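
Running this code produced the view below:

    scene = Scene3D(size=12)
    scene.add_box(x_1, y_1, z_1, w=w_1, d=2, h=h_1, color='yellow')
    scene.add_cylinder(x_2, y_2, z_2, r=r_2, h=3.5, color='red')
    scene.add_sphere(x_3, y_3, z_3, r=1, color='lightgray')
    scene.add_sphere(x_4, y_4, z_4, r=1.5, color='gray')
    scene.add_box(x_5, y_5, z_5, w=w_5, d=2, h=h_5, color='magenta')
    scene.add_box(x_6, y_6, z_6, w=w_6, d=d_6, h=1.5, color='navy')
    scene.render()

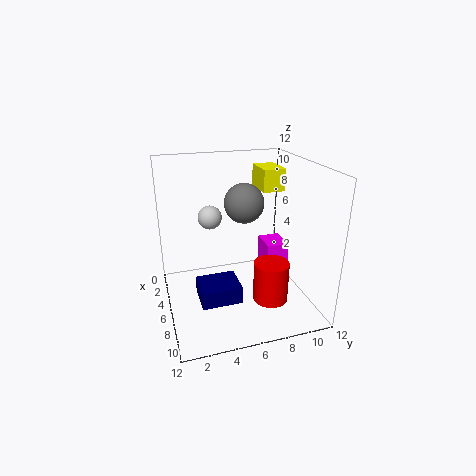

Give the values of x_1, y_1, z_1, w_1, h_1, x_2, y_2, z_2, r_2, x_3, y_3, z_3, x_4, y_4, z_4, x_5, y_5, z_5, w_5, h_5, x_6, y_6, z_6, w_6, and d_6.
x_1 = 1, y_1 = 9, z_1 = 9, w_1 = 3, h_1 = 2, x_2 = 7.5, y_2 = 8.5, z_2 = 0.5, r_2 = 1.5, x_3 = 4.5, y_3 = 4, z_3 = 7.5, x_4 = 7.5, y_4 = 6, z_4 = 9.5, x_5 = 3, y_5 = 9, z_5 = 2, w_5 = 2.5, h_5 = 2.5, x_6 = 4.5, y_6 = 2.5, z_6 = 0.5, w_6 = 3, d_6 = 3.5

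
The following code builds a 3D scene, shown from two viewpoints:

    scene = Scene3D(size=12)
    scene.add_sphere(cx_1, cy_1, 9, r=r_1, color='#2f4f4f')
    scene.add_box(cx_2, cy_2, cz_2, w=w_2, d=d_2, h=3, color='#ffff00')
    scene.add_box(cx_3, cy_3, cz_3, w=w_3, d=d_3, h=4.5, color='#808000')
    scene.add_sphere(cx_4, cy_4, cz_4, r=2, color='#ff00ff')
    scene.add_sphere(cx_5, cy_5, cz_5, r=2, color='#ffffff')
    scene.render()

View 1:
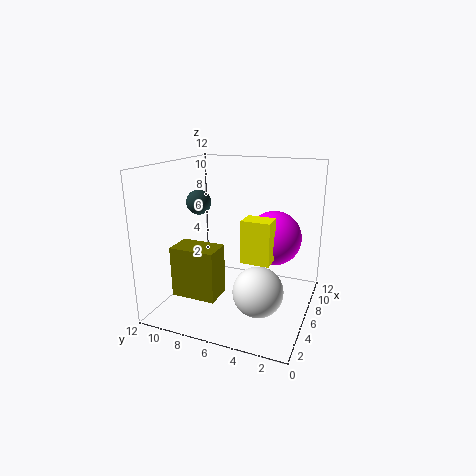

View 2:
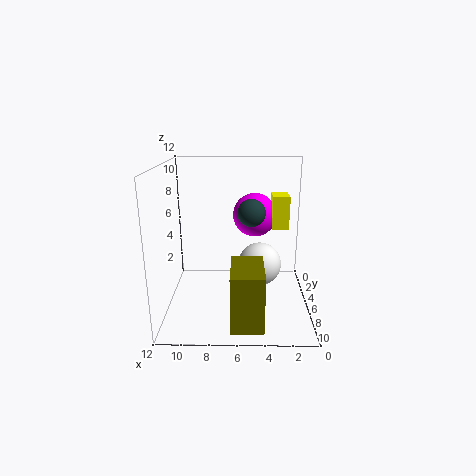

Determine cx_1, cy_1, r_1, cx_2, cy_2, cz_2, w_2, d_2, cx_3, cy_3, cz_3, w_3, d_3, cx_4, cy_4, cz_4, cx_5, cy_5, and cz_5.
cx_1 = 5; cy_1 = 9; r_1 = 1; cx_2 = 1.5; cy_2 = 2; cz_2 = 6; w_2 = 1.5; d_2 = 2; cx_3 = 4; cy_3 = 7.5; cz_3 = 0.5; w_3 = 2.5; d_3 = 4; cx_4 = 4.5; cy_4 = 2.5; cz_4 = 7; cx_5 = 4; cy_5 = 3.5; cz_5 = 2.5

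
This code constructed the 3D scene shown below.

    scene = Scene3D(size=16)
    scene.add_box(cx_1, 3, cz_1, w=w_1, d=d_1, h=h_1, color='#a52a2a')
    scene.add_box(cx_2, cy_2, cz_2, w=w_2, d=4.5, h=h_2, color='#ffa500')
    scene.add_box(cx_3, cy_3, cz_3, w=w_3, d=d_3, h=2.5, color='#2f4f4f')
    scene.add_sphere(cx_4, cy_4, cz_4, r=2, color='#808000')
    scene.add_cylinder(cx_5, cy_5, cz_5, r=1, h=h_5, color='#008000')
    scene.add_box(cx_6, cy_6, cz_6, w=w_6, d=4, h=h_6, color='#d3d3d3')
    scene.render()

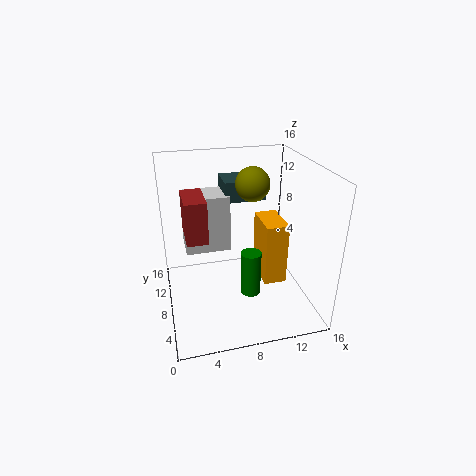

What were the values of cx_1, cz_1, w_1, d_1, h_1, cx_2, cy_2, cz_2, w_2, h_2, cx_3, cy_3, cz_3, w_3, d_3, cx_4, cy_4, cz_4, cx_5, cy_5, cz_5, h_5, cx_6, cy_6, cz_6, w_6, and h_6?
cx_1 = 2; cz_1 = 10.5; w_1 = 2; d_1 = 4; h_1 = 4; cx_2 = 10.5; cy_2 = 5.5; cz_2 = 3; w_2 = 2.5; h_2 = 7; cx_3 = 7.5; cy_3 = 12; cz_3 = 10.5; w_3 = 5; d_3 = 4; cx_4 = 10.5; cy_4 = 11; cz_4 = 13; cx_5 = 8; cy_5 = 3; cz_5 = 4.5; h_5 = 4.5; cx_6 = 2.5; cy_6 = 11.5; cz_6 = 4.5; w_6 = 5.5; h_6 = 7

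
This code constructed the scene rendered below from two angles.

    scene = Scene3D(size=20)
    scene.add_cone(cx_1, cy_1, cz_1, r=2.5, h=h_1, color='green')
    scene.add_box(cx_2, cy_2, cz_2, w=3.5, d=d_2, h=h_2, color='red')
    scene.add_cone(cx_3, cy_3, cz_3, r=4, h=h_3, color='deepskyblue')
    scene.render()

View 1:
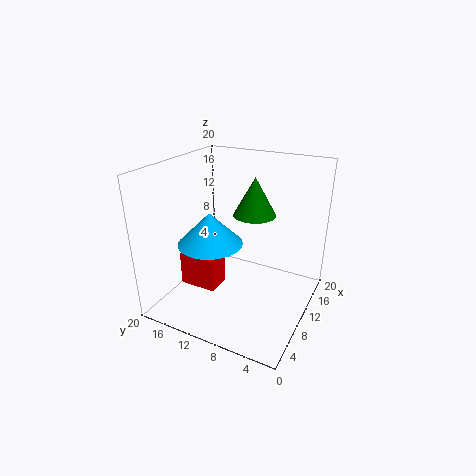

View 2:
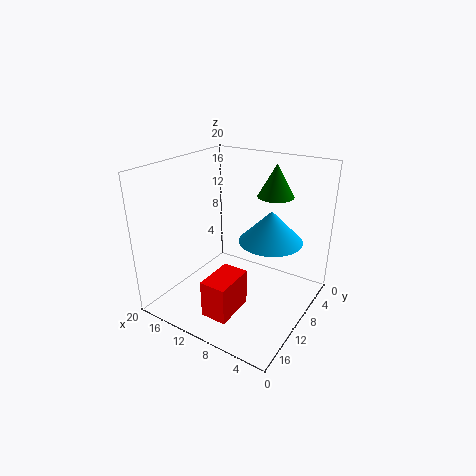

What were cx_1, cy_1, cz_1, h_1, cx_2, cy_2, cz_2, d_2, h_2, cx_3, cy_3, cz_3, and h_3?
cx_1 = 6.5
cy_1 = 6
cz_1 = 15.5
h_1 = 4.5
cx_2 = 7
cy_2 = 12.5
cz_2 = 2
d_2 = 5.5
h_2 = 5
cx_3 = 4.5
cy_3 = 11
cz_3 = 11.5
h_3 = 4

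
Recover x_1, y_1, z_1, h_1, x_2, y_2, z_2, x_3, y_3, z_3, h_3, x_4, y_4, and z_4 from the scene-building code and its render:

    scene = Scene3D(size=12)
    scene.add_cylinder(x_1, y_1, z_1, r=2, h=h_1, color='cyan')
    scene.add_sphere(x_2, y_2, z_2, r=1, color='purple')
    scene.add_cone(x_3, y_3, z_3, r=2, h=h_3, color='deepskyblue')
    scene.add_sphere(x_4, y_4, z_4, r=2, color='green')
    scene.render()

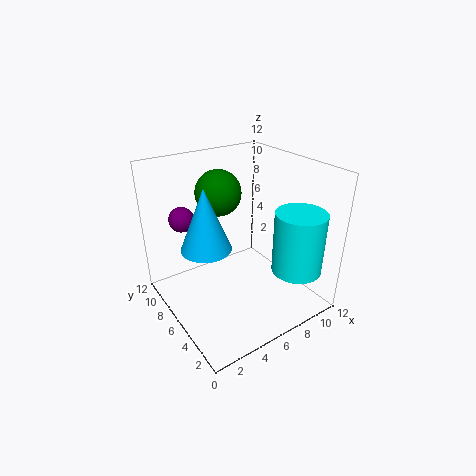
x_1 = 9
y_1 = 2
z_1 = 4
h_1 = 5
x_2 = 2
y_2 = 8
z_2 = 8
x_3 = 3
y_3 = 6
z_3 = 6
h_3 = 5
x_4 = 6
y_4 = 9
z_4 = 9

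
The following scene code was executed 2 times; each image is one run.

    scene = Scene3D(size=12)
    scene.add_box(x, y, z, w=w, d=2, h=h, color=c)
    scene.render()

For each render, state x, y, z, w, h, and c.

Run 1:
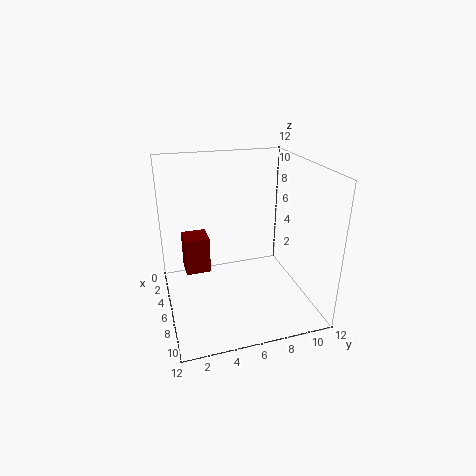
x = 4.5, y = 1.5, z = 3.5, w = 2, h = 3, c = 'maroon'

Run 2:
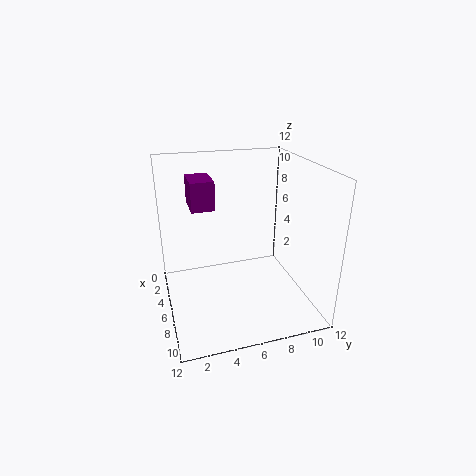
x = 1.5, y = 2.5, z = 8, w = 3, h = 2.5, c = 'purple'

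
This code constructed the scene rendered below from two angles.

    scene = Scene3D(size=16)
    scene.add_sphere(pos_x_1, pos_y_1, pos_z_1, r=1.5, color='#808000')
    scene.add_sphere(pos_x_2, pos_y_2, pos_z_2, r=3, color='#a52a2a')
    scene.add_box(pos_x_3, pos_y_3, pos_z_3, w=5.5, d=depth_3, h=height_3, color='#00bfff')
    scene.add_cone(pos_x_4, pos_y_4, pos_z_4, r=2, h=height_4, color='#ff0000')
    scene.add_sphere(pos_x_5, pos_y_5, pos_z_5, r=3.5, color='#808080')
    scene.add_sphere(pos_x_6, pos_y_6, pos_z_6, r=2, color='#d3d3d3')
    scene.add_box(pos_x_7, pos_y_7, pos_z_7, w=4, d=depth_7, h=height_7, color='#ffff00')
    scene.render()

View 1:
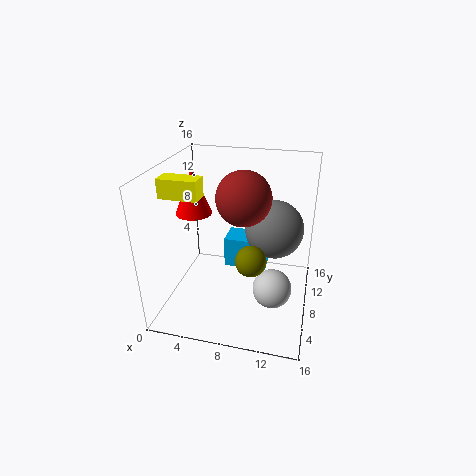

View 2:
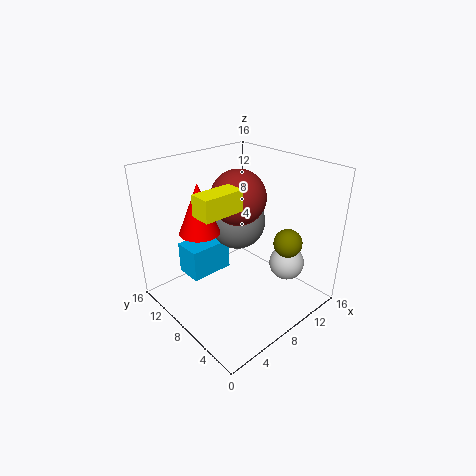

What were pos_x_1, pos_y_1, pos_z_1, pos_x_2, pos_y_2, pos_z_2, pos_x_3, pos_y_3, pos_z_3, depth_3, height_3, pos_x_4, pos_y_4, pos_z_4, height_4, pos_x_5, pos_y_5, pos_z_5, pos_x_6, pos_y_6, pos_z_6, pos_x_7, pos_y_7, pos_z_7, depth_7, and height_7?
pos_x_1 = 10.5
pos_y_1 = 3
pos_z_1 = 8.5
pos_x_2 = 8.5
pos_y_2 = 8.5
pos_z_2 = 12.5
pos_x_3 = 5
pos_y_3 = 12.5
pos_z_3 = 1
depth_3 = 3.5
height_3 = 4
pos_x_4 = 3
pos_y_4 = 8
pos_z_4 = 10.5
height_4 = 5
pos_x_5 = 11.5
pos_y_5 = 12
pos_z_5 = 7.5
pos_x_6 = 12.5
pos_y_6 = 4.5
pos_z_6 = 4.5
pos_x_7 = 1
pos_y_7 = 4
pos_z_7 = 13.5
depth_7 = 2
height_7 = 2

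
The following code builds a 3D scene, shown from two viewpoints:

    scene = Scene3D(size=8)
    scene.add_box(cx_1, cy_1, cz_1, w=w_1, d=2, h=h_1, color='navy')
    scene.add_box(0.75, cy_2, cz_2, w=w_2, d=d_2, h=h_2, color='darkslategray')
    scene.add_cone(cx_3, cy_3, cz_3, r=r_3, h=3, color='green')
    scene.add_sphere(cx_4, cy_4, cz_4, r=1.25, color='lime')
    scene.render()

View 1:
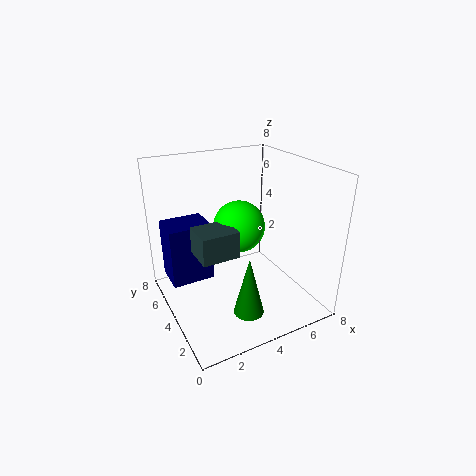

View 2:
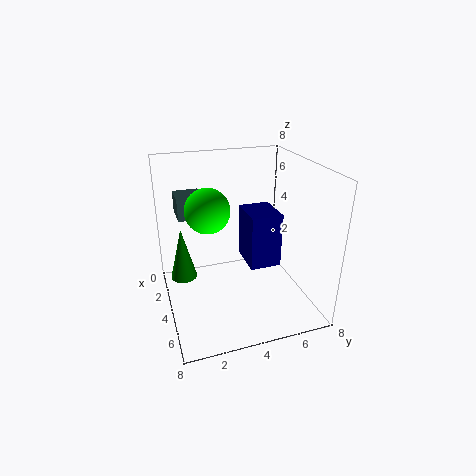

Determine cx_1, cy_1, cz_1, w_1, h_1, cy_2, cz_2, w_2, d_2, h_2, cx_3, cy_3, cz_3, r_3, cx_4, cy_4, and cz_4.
cx_1 = 0.5; cy_1 = 5.25; cz_1 = 1; w_1 = 2.5; h_1 = 3.5; cy_2 = 1; cz_2 = 4.75; w_2 = 1.75; d_2 = 1.5; h_2 = 1.25; cx_3 = 3; cy_3 = 1; cz_3 = 1.5; r_3 = 0.75; cx_4 = 3.25; cy_4 = 2.5; cz_4 = 5.5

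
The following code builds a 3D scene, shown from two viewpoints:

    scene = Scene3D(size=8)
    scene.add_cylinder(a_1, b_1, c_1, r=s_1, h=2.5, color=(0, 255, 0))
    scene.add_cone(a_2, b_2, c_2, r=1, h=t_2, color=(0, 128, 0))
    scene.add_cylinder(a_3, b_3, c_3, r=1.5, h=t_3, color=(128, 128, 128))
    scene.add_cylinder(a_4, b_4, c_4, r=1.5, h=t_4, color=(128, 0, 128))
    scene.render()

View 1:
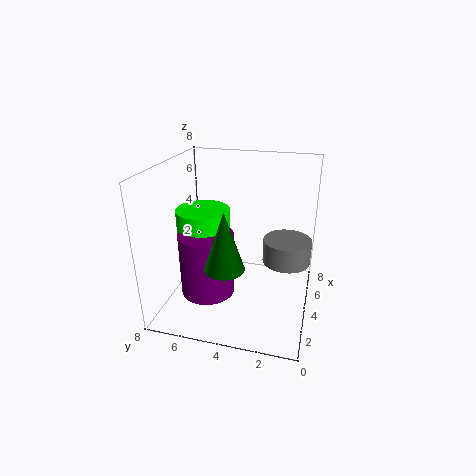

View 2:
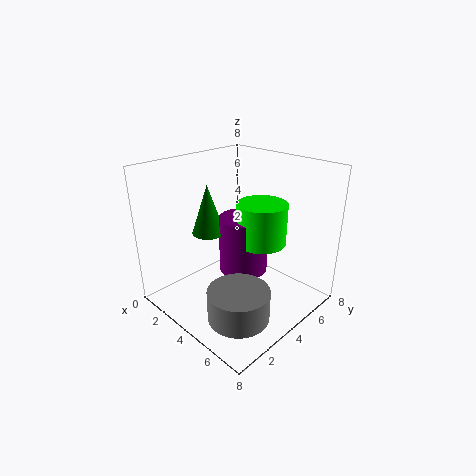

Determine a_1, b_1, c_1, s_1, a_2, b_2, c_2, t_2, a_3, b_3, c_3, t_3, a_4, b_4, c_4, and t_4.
a_1 = 4, b_1 = 6, c_1 = 3, s_1 = 1.5, a_2 = 1.5, b_2 = 4, c_2 = 3.5, t_2 = 3, a_3 = 6.5, b_3 = 1.5, c_3 = 1.5, t_3 = 1.5, a_4 = 3, b_4 = 5.5, c_4 = 1, t_4 = 3.5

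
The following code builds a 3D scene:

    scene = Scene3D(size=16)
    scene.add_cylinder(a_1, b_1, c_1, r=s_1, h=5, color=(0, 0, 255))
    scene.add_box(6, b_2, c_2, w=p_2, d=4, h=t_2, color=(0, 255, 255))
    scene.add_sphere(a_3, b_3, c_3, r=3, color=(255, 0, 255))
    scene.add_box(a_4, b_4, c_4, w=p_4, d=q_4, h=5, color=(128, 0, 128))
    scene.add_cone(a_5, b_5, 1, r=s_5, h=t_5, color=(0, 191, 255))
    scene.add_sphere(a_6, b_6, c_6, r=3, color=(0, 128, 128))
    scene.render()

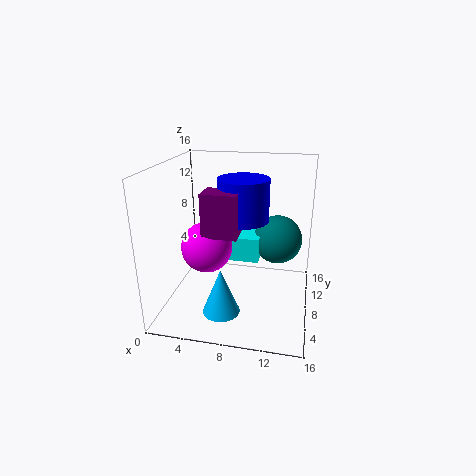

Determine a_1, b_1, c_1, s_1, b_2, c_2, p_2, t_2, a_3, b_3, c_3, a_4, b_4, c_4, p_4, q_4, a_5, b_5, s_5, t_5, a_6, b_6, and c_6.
a_1 = 8, b_1 = 11, c_1 = 9, s_1 = 3, b_2 = 10, c_2 = 4, p_2 = 4, t_2 = 3, a_3 = 4, b_3 = 9, c_3 = 6, a_4 = 4, b_4 = 7, c_4 = 8, p_4 = 4, q_4 = 3, a_5 = 7, b_5 = 4, s_5 = 2, t_5 = 5, a_6 = 12, b_6 = 13, c_6 = 6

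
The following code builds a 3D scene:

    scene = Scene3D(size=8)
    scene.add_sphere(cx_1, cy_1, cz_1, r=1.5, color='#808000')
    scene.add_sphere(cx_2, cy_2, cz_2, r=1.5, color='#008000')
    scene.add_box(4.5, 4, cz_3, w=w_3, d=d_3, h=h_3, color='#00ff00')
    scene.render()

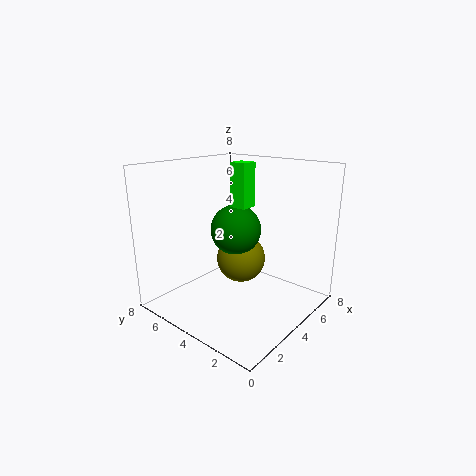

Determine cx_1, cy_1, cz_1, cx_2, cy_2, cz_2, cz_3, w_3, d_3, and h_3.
cx_1 = 5.5
cy_1 = 5
cz_1 = 2
cx_2 = 5
cy_2 = 5
cz_2 = 4
cz_3 = 5.5
w_3 = 1
d_3 = 1
h_3 = 2.5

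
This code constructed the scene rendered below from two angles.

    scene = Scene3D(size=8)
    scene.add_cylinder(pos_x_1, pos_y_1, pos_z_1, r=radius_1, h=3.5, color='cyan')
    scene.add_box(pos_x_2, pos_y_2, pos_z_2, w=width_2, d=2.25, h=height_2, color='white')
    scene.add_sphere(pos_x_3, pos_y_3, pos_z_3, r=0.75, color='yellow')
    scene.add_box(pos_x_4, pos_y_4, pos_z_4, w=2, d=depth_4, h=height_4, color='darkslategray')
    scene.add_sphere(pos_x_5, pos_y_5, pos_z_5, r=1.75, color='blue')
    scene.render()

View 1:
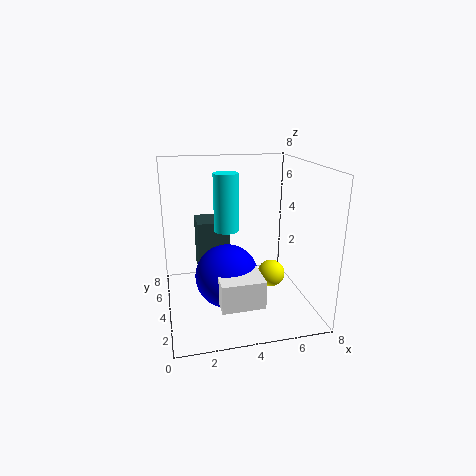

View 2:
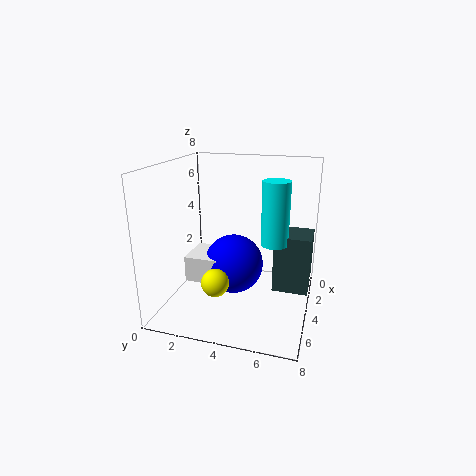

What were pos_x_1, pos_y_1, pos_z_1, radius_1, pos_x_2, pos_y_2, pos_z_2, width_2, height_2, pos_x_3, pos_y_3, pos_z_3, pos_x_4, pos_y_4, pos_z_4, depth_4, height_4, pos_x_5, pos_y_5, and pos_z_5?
pos_x_1 = 3.75, pos_y_1 = 6, pos_z_1 = 3.75, radius_1 = 0.75, pos_x_2 = 2.5, pos_y_2 = 1, pos_z_2 = 1.25, width_2 = 2.25, height_2 = 1.5, pos_x_3 = 5.75, pos_y_3 = 3.25, pos_z_3 = 2, pos_x_4 = 2, pos_y_4 = 6, pos_z_4 = 1, depth_4 = 2, height_4 = 3.25, pos_x_5 = 3.25, pos_y_5 = 3.5, pos_z_5 = 2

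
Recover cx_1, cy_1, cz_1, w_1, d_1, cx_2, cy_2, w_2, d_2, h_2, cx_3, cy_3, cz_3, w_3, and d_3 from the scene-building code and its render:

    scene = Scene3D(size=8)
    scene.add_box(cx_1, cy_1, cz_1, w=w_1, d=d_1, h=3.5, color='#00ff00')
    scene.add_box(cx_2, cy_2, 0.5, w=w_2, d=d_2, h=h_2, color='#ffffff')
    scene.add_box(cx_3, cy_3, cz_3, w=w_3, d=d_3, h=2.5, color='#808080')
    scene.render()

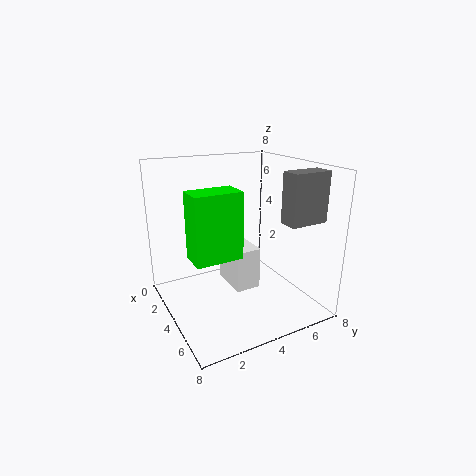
cx_1 = 4
cy_1 = 1
cz_1 = 3.5
w_1 = 1.5
d_1 = 2.5
cx_2 = 1.5
cy_2 = 4
w_2 = 2.5
d_2 = 1.5
h_2 = 2.5
cx_3 = 6.5
cy_3 = 5
cz_3 = 5.5
w_3 = 1
d_3 = 2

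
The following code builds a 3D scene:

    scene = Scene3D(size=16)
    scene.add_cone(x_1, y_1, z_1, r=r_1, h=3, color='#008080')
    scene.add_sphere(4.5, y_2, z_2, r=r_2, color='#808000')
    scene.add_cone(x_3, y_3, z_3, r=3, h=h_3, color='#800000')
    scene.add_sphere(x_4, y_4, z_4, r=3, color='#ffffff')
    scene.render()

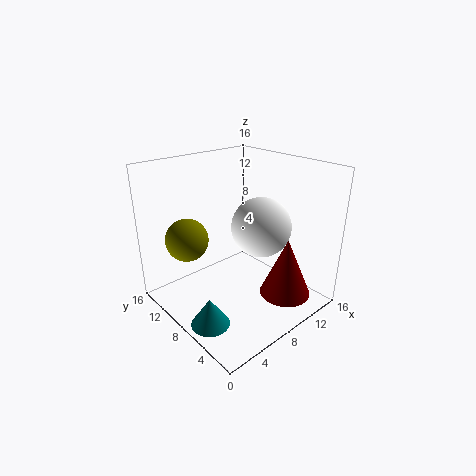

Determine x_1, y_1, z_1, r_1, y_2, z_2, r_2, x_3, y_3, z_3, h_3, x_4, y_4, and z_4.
x_1 = 2, y_1 = 5.5, z_1 = 1, r_1 = 2, y_2 = 13, z_2 = 7, r_2 = 2.5, x_3 = 12.5, y_3 = 4.5, z_3 = 0.5, h_3 = 7, x_4 = 8, y_4 = 4.5, z_4 = 10.5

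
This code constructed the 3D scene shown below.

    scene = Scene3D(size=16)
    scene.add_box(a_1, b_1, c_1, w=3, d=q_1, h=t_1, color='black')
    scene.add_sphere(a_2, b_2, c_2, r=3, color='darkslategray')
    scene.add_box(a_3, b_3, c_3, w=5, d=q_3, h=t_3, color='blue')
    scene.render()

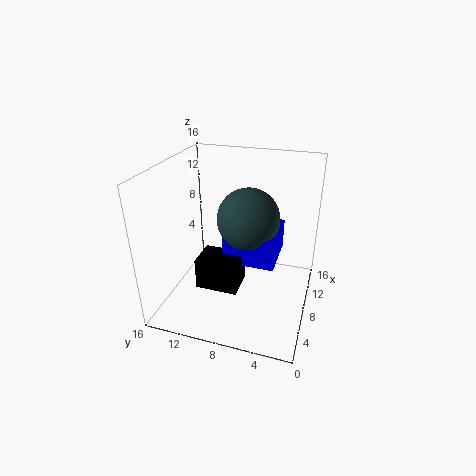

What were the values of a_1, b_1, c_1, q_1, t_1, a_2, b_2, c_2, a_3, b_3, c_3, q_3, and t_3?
a_1 = 1, b_1 = 6, c_1 = 6, q_1 = 4, t_1 = 3, a_2 = 5, b_2 = 6, c_2 = 12, a_3 = 3, b_3 = 3, c_3 = 8, q_3 = 5, t_3 = 3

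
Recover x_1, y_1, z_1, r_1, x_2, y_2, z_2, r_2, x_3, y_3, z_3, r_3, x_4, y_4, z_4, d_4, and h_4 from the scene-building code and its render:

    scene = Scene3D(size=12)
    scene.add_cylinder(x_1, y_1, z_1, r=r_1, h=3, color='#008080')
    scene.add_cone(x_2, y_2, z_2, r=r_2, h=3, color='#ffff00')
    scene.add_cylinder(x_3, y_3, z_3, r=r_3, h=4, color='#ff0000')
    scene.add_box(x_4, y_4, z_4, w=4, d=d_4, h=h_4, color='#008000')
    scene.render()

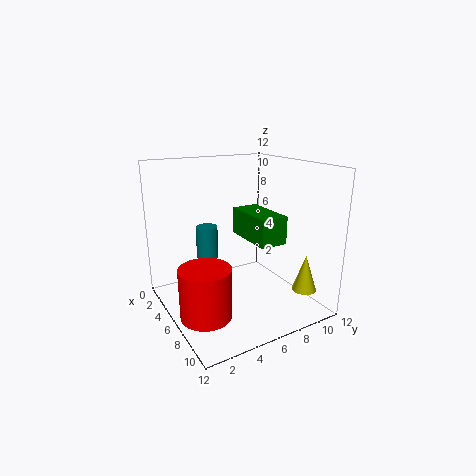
x_1 = 2, y_1 = 5, z_1 = 3, r_1 = 1, x_2 = 10, y_2 = 10, z_2 = 2, r_2 = 1, x_3 = 8, y_3 = 2, z_3 = 1, r_3 = 2, x_4 = 7, y_4 = 5, z_4 = 7, d_4 = 2, h_4 = 2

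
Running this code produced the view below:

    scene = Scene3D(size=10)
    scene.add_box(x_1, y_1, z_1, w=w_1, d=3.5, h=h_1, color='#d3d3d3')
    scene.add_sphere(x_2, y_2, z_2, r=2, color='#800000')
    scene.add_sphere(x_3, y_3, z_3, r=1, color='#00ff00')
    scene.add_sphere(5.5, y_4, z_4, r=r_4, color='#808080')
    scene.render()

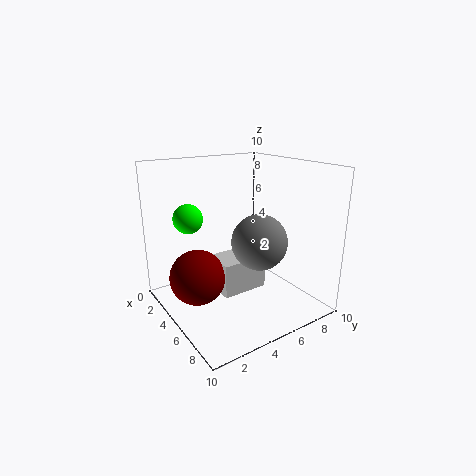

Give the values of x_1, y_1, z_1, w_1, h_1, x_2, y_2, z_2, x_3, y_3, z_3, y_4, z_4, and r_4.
x_1 = 2.5, y_1 = 4, z_1 = 0.5, w_1 = 2.5, h_1 = 2.5, x_2 = 3.5, y_2 = 2.5, z_2 = 2, x_3 = 3.5, y_3 = 2, z_3 = 6.5, y_4 = 6.5, z_4 = 4.5, r_4 = 2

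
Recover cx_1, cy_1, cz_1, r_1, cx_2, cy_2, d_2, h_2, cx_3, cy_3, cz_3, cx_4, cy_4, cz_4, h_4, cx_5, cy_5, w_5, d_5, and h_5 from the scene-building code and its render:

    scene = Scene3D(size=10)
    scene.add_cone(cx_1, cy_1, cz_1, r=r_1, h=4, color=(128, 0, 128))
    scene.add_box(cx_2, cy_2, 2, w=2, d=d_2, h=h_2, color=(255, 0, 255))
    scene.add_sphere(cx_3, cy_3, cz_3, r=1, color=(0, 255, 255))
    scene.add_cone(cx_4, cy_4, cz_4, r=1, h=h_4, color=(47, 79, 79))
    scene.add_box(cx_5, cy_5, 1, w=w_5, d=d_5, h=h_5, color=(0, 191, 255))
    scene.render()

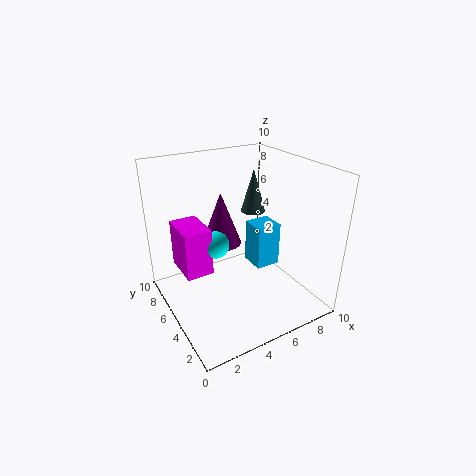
cx_1 = 5
cy_1 = 7.5
cz_1 = 3.5
r_1 = 1.5
cx_2 = 1.5
cy_2 = 6
d_2 = 3
h_2 = 3.5
cx_3 = 4
cy_3 = 6.5
cz_3 = 4
cx_4 = 8.5
cy_4 = 8.5
cz_4 = 5
h_4 = 3.5
cx_5 = 7.5
cy_5 = 6
w_5 = 2
d_5 = 2
h_5 = 3.5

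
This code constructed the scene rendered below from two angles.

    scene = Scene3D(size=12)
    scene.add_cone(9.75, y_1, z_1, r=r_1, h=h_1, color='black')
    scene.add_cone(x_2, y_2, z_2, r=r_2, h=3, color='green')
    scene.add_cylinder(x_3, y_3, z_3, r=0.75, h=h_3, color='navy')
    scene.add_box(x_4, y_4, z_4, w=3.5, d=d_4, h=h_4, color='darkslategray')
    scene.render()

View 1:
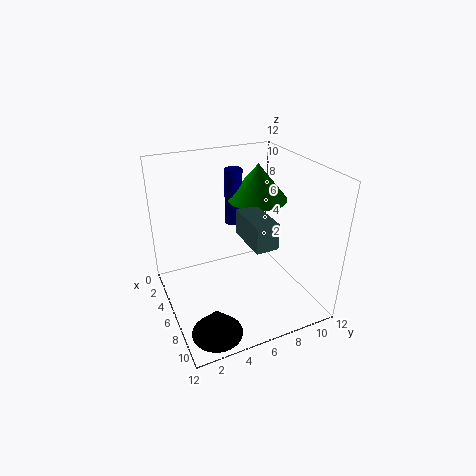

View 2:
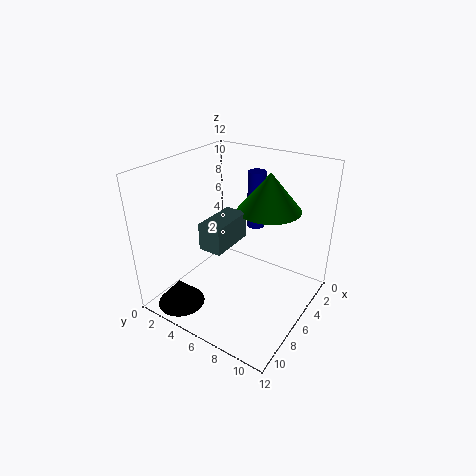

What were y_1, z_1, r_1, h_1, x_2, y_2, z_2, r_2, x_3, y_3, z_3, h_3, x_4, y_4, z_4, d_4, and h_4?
y_1 = 2.5; z_1 = 0.25; r_1 = 2; h_1 = 2.25; x_2 = 5; y_2 = 8.25; z_2 = 8.75; r_2 = 2.5; x_3 = 4; y_3 = 6.5; z_3 = 6.5; h_3 = 4.75; x_4 = 6.75; y_4 = 5.5; z_4 = 7; d_4 = 1.75; h_4 = 2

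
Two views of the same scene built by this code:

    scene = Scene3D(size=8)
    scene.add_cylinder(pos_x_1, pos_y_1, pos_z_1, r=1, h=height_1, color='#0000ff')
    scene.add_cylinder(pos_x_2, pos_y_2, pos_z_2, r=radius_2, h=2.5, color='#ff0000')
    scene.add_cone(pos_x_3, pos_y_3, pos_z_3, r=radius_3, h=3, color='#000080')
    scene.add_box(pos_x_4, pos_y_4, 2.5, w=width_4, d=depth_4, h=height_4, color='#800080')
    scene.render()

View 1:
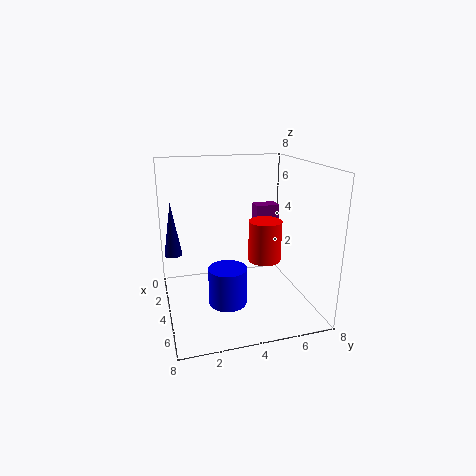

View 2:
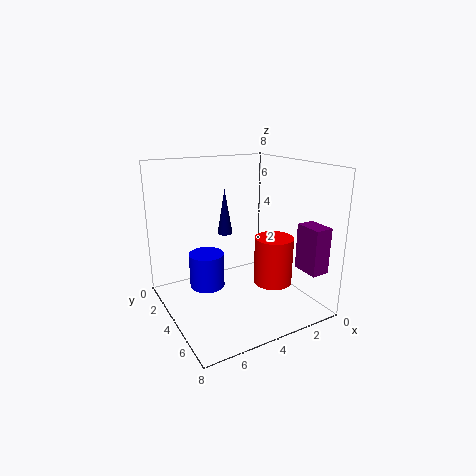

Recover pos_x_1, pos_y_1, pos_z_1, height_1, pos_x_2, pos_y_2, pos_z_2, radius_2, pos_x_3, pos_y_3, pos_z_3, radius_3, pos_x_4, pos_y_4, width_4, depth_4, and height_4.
pos_x_1 = 5.5; pos_y_1 = 3; pos_z_1 = 1; height_1 = 2; pos_x_2 = 3; pos_y_2 = 6; pos_z_2 = 2; radius_2 = 1; pos_x_3 = 3; pos_y_3 = 0.5; pos_z_3 = 3; radius_3 = 0.5; pos_x_4 = 0.5; pos_y_4 = 6; width_4 = 1; depth_4 = 1.5; height_4 = 2.5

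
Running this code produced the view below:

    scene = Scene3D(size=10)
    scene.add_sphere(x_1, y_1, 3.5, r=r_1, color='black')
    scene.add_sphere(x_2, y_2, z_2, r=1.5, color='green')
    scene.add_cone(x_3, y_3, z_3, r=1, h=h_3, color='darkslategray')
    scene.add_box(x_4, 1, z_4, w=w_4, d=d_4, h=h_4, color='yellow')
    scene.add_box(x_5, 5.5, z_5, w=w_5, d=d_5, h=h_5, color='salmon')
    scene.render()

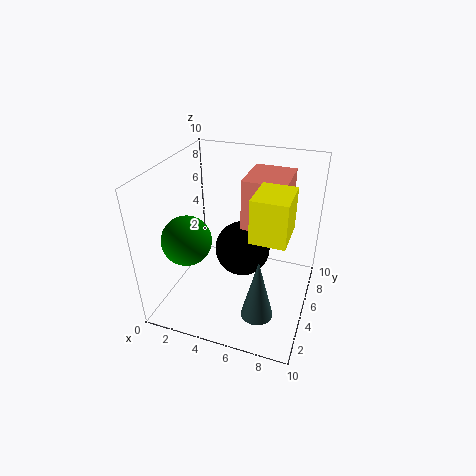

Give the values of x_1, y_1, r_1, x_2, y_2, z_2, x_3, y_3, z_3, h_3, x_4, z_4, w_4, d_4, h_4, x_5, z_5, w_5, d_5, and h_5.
x_1 = 5, y_1 = 6, r_1 = 2, x_2 = 3, y_2 = 1.5, z_2 = 6.5, x_3 = 7.5, y_3 = 1.5, z_3 = 2, h_3 = 4, x_4 = 7, z_4 = 7.5, w_4 = 2, d_4 = 2.5, h_4 = 2.5, x_5 = 5, z_5 = 4.5, w_5 = 3, d_5 = 3.5, h_5 = 4.5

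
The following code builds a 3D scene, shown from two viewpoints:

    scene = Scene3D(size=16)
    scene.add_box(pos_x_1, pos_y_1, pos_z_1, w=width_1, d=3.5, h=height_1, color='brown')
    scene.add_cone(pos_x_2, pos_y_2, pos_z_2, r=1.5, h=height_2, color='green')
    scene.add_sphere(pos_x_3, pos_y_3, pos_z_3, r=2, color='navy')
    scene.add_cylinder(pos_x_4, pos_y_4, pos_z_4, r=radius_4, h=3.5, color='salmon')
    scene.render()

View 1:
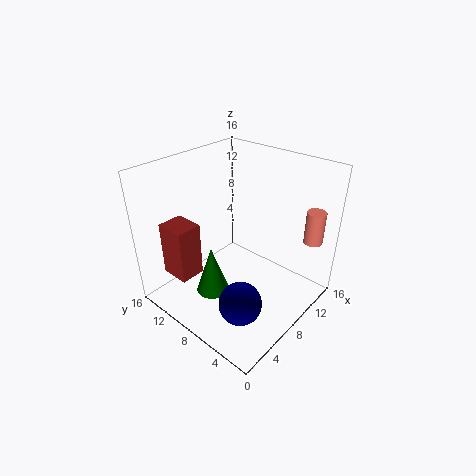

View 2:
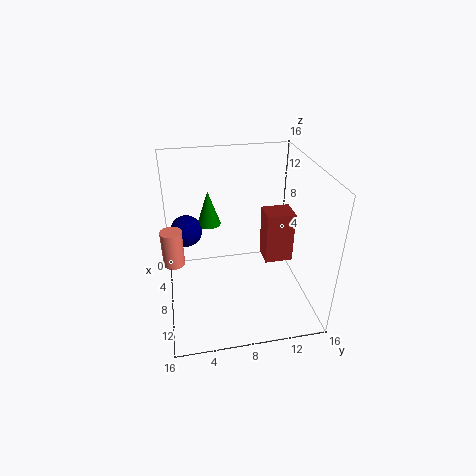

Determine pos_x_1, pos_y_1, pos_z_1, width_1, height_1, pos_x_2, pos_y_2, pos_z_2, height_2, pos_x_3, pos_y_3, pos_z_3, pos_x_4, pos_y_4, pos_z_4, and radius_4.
pos_x_1 = 3
pos_y_1 = 12
pos_z_1 = 2.5
width_1 = 3
height_1 = 6.5
pos_x_2 = 1.5
pos_y_2 = 5.5
pos_z_2 = 6.5
height_2 = 4.5
pos_x_3 = 2
pos_y_3 = 2.5
pos_z_3 = 6
pos_x_4 = 12
pos_y_4 = 1
pos_z_4 = 8.5
radius_4 = 1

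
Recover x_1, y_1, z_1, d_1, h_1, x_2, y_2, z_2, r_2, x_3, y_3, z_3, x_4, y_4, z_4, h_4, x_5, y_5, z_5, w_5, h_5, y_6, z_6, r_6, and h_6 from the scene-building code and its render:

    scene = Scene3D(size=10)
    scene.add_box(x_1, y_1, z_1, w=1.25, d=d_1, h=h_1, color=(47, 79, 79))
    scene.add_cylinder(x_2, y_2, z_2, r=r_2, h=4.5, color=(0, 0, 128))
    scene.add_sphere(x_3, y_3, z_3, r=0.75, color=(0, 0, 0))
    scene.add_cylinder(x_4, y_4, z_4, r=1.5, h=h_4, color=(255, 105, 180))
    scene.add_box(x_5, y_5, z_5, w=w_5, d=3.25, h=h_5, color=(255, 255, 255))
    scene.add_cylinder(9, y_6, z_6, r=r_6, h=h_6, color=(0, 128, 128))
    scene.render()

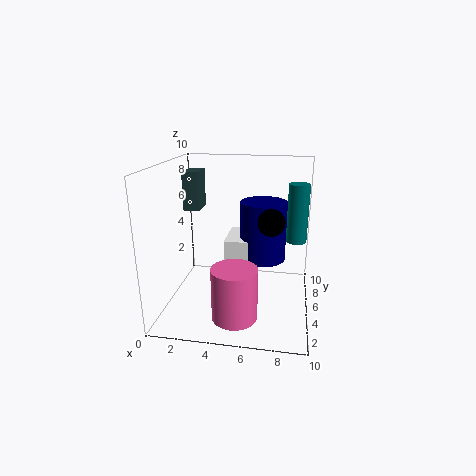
x_1 = 0.25; y_1 = 7.5; z_1 = 6; d_1 = 2; h_1 = 3; x_2 = 6.5; y_2 = 7.5; z_2 = 2.5; r_2 = 1.75; x_3 = 7.5; y_3 = 1.25; z_3 = 7.5; x_4 = 5.25; y_4 = 2.25; z_4 = 0.5; h_4 = 3.5; x_5 = 3.75; y_5 = 6; z_5 = 2.75; w_5 = 3.5; h_5 = 1.5; y_6 = 7; z_6 = 4.25; r_6 = 0.75; h_6 = 4.25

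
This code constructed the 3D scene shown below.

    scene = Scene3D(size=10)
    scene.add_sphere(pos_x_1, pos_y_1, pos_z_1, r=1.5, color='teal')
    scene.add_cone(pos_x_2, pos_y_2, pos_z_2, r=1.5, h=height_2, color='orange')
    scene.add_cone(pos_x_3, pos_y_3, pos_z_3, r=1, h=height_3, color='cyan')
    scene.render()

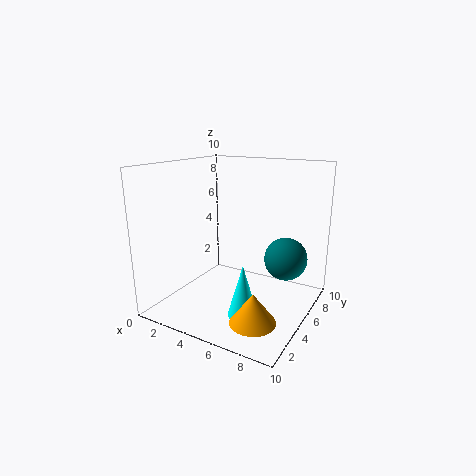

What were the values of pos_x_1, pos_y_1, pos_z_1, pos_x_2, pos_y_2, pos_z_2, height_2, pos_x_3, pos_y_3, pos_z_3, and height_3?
pos_x_1 = 8; pos_y_1 = 6.5; pos_z_1 = 3.5; pos_x_2 = 7.5; pos_y_2 = 2.5; pos_z_2 = 0.5; height_2 = 2; pos_x_3 = 6.5; pos_y_3 = 3; pos_z_3 = 0.5; height_3 = 3.5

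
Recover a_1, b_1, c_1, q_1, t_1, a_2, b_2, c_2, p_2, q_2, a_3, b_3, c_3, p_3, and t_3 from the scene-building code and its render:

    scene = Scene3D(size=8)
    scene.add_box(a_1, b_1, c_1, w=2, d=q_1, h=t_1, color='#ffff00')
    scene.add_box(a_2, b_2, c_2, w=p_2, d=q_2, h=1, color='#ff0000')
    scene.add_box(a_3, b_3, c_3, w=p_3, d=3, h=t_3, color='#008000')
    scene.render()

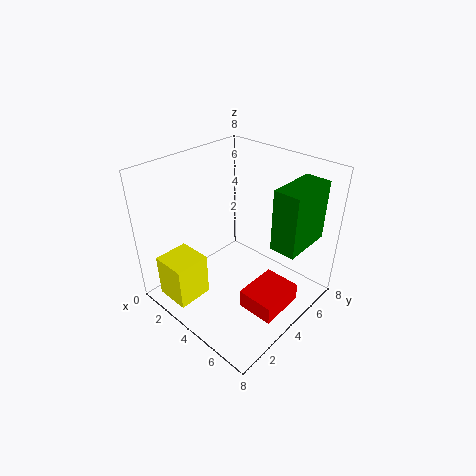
a_1 = 1, b_1 = 0.5, c_1 = 0.5, q_1 = 2, t_1 = 2.5, a_2 = 5.5, b_2 = 2.5, c_2 = 1, p_2 = 2, q_2 = 2.5, a_3 = 5.5, b_3 = 5, c_3 = 3.5, p_3 = 1.5, t_3 = 3.5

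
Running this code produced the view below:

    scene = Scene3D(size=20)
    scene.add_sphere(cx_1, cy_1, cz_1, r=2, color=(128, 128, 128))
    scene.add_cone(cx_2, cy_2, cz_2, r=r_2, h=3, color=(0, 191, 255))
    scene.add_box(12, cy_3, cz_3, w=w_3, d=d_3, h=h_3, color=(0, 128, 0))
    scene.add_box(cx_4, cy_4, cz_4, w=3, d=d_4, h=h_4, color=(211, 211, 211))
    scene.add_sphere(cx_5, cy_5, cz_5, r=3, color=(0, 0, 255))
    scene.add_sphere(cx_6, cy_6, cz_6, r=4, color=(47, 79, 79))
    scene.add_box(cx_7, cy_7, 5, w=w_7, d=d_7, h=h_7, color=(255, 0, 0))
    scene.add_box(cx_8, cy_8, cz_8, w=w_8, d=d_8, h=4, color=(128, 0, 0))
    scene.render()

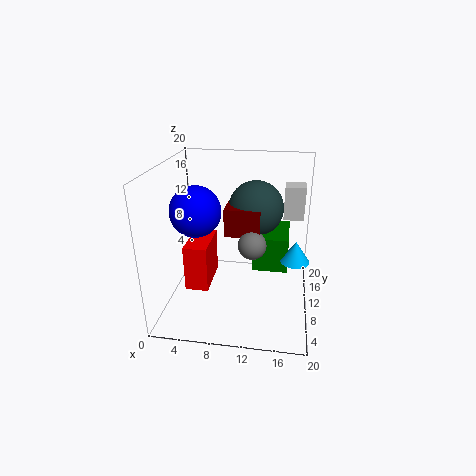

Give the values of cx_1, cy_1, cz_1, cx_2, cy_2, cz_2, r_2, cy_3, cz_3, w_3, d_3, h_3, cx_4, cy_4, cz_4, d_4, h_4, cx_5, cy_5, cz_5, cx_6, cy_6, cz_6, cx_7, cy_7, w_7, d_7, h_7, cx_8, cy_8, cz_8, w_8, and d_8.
cx_1 = 12, cy_1 = 10, cz_1 = 9, cx_2 = 18, cy_2 = 10, cz_2 = 7, r_2 = 2, cy_3 = 10, cz_3 = 5, w_3 = 5, d_3 = 7, h_3 = 5, cx_4 = 16, cy_4 = 15, cz_4 = 11, d_4 = 3, h_4 = 5, cx_5 = 6, cy_5 = 4, cz_5 = 16, cx_6 = 12, cy_6 = 14, cz_6 = 13, cx_7 = 4, cy_7 = 4, w_7 = 3, d_7 = 6, h_7 = 6, cx_8 = 8, cy_8 = 10, cz_8 = 10, w_8 = 5, d_8 = 4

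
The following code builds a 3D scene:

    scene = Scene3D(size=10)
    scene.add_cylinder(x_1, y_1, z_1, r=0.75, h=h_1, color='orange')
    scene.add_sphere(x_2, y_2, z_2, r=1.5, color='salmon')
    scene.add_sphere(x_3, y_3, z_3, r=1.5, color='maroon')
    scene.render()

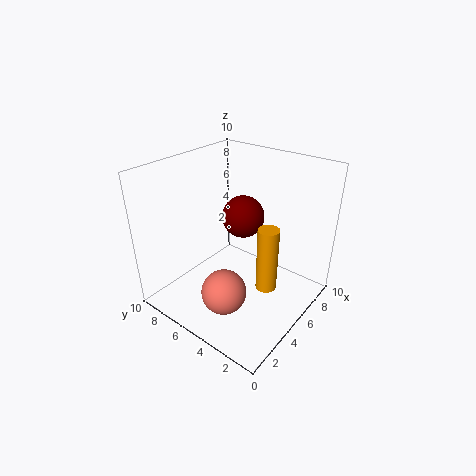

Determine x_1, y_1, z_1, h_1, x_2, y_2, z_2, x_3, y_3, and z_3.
x_1 = 5.75; y_1 = 3; z_1 = 1.25; h_1 = 4.75; x_2 = 2.5; y_2 = 4.25; z_2 = 2.25; x_3 = 6.25; y_3 = 5.5; z_3 = 6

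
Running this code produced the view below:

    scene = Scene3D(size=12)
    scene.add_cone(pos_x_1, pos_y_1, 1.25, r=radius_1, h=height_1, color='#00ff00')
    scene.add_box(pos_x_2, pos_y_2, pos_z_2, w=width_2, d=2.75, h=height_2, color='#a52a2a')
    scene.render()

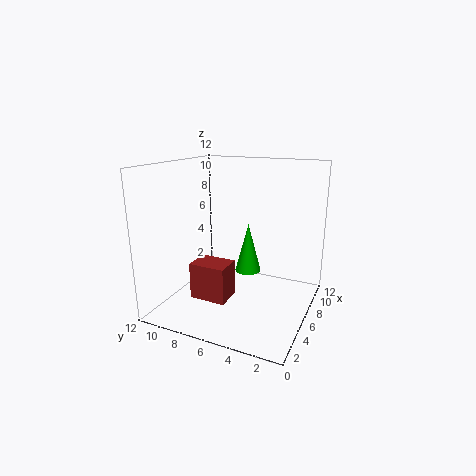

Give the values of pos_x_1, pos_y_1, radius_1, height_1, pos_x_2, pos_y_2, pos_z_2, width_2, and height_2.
pos_x_1 = 10, pos_y_1 = 6.75, radius_1 = 1.25, height_1 = 4.75, pos_x_2 = 1.25, pos_y_2 = 5, pos_z_2 = 2.5, width_2 = 2, height_2 = 2.75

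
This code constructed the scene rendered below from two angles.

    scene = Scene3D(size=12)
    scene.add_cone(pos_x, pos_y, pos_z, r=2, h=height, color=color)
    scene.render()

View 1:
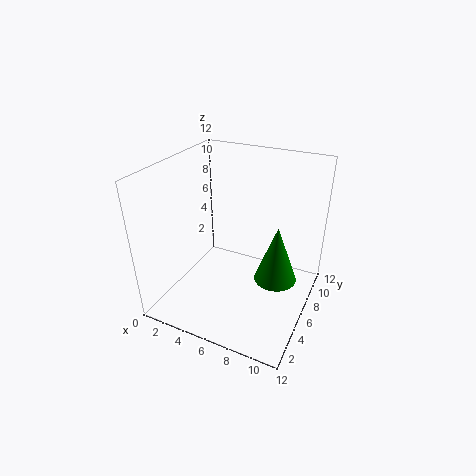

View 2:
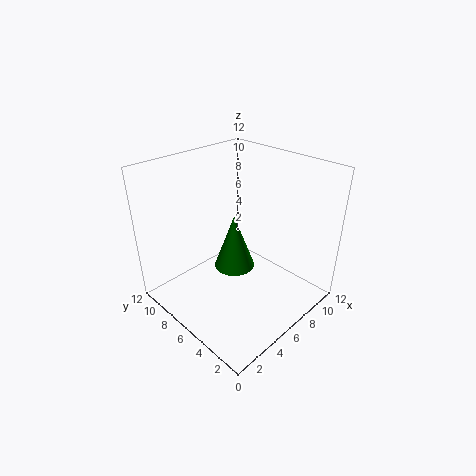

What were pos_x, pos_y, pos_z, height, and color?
pos_x = 8.5
pos_y = 9
pos_z = 0.5
height = 5.5
color = 'green'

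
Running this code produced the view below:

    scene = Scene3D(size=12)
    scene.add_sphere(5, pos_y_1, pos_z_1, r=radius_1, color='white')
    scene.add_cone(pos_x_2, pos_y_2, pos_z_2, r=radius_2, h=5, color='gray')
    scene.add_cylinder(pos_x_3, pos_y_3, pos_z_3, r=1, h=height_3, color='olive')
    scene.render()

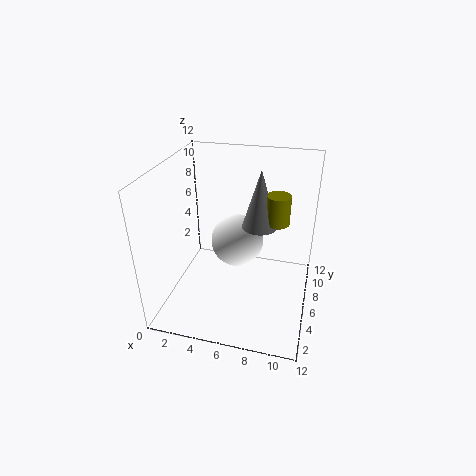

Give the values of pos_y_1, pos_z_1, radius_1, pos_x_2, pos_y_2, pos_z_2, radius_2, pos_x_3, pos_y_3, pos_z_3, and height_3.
pos_y_1 = 9.5, pos_z_1 = 3.5, radius_1 = 2.5, pos_x_2 = 7.5, pos_y_2 = 7.5, pos_z_2 = 6.5, radius_2 = 1.5, pos_x_3 = 9, pos_y_3 = 7.5, pos_z_3 = 7, height_3 = 2.5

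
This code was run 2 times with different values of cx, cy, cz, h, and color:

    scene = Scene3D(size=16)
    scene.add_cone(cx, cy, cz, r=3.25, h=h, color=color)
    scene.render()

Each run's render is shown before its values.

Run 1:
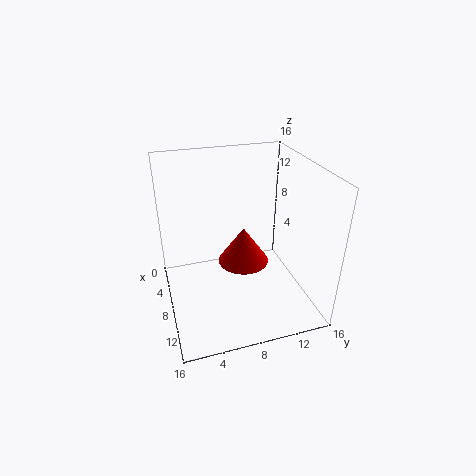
cx = 4, cy = 10, cz = 2, h = 4.75, color = 'red'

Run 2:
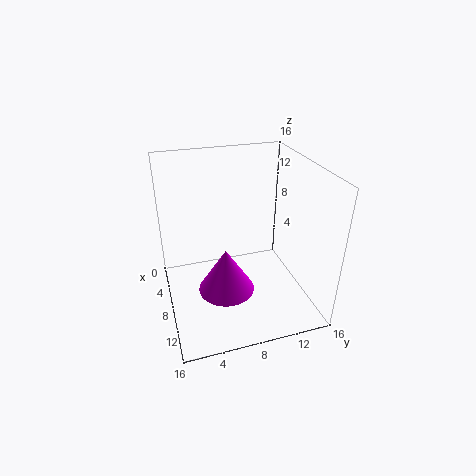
cx = 8.25, cy = 6.5, cz = 1.5, h = 5.25, color = 'magenta'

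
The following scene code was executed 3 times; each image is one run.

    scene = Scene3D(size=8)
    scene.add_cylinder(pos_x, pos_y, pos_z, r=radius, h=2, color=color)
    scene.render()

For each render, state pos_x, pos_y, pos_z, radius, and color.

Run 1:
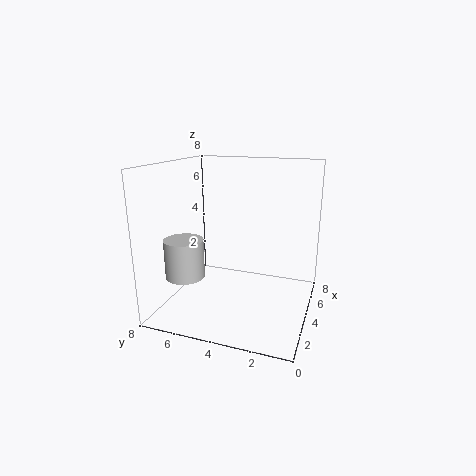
pos_x = 1.5; pos_y = 6; pos_z = 2.5; radius = 1; color = 'lightgray'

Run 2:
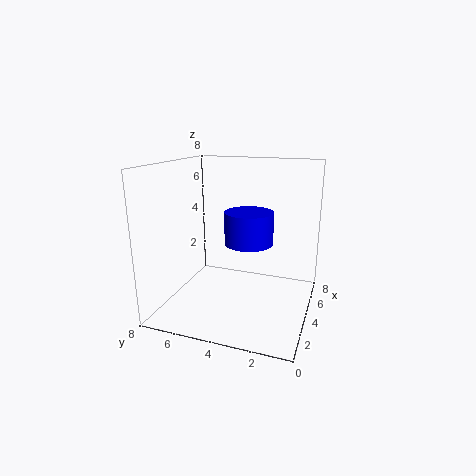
pos_x = 6; pos_y = 4; pos_z = 3; radius = 1.5; color = 'blue'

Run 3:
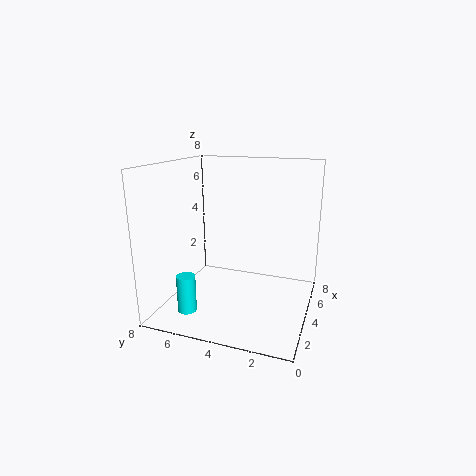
pos_x = 1.5; pos_y = 6; pos_z = 0.5; radius = 0.5; color = 'cyan'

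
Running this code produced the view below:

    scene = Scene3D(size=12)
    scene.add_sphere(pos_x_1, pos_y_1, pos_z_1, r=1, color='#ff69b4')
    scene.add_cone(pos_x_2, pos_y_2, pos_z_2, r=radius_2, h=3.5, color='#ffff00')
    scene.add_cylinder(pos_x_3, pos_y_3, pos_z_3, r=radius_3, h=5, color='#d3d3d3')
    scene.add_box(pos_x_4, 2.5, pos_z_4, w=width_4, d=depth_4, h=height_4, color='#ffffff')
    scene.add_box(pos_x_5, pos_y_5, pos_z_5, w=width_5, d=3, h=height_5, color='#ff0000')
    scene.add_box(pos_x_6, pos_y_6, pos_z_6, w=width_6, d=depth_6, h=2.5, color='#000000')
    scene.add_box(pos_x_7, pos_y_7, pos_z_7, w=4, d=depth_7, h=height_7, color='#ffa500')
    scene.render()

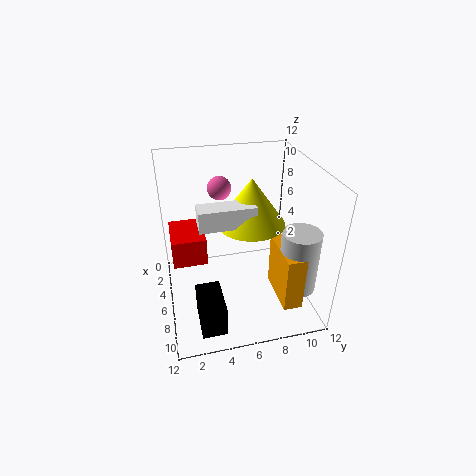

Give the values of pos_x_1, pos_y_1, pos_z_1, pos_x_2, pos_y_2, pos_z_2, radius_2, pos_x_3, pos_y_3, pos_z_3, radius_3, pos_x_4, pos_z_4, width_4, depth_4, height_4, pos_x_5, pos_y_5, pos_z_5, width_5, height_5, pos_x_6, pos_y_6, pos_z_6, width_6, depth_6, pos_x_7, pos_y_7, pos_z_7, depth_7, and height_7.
pos_x_1 = 3.5, pos_y_1 = 5, pos_z_1 = 9.5, pos_x_2 = 8, pos_y_2 = 6.5, pos_z_2 = 8.5, radius_2 = 2.5, pos_x_3 = 9.5, pos_y_3 = 10, pos_z_3 = 3, radius_3 = 1.5, pos_x_4 = 8, pos_z_4 = 9, width_4 = 1.5, depth_4 = 4, height_4 = 1.5, pos_x_5 = 1, pos_y_5 = 0.5, pos_z_5 = 3, width_5 = 4, height_5 = 2.5, pos_x_6 = 7.5, pos_y_6 = 2, pos_z_6 = 0.5, width_6 = 3.5, depth_6 = 2, pos_x_7 = 7, pos_y_7 = 8.5, pos_z_7 = 2, depth_7 = 1.5, height_7 = 4.5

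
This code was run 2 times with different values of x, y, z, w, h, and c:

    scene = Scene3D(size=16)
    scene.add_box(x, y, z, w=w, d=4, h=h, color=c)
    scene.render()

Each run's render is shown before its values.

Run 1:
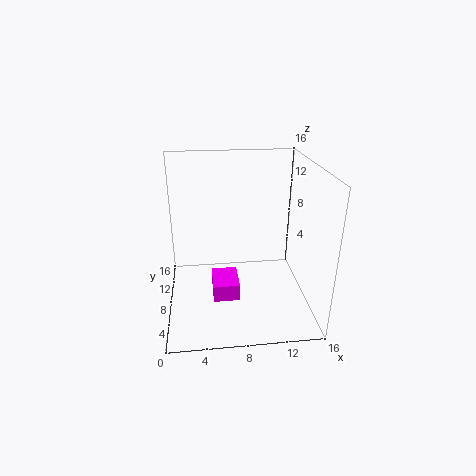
x = 5; y = 6; z = 1; w = 3; h = 2; c = 'magenta'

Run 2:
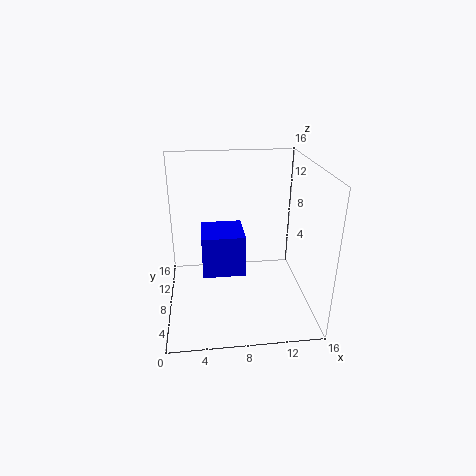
x = 4; y = 2; z = 7; w = 4; h = 4; c = 'blue'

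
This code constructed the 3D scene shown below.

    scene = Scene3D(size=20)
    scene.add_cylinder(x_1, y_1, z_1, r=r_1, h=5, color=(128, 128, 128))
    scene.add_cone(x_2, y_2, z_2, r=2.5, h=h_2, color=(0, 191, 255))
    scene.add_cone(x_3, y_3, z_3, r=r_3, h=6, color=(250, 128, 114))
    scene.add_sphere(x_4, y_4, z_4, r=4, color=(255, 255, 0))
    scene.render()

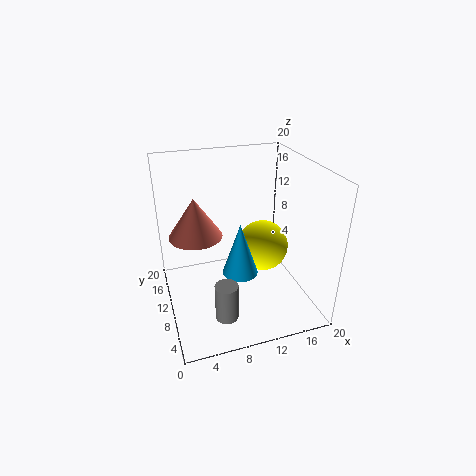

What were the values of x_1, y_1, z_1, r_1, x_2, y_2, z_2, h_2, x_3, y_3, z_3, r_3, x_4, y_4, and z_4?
x_1 = 6.5, y_1 = 4, z_1 = 2, r_1 = 1.5, x_2 = 10, y_2 = 9, z_2 = 5, h_2 = 7.5, x_3 = 5, y_3 = 15, z_3 = 8.5, r_3 = 4, x_4 = 15.5, y_4 = 14, z_4 = 5.5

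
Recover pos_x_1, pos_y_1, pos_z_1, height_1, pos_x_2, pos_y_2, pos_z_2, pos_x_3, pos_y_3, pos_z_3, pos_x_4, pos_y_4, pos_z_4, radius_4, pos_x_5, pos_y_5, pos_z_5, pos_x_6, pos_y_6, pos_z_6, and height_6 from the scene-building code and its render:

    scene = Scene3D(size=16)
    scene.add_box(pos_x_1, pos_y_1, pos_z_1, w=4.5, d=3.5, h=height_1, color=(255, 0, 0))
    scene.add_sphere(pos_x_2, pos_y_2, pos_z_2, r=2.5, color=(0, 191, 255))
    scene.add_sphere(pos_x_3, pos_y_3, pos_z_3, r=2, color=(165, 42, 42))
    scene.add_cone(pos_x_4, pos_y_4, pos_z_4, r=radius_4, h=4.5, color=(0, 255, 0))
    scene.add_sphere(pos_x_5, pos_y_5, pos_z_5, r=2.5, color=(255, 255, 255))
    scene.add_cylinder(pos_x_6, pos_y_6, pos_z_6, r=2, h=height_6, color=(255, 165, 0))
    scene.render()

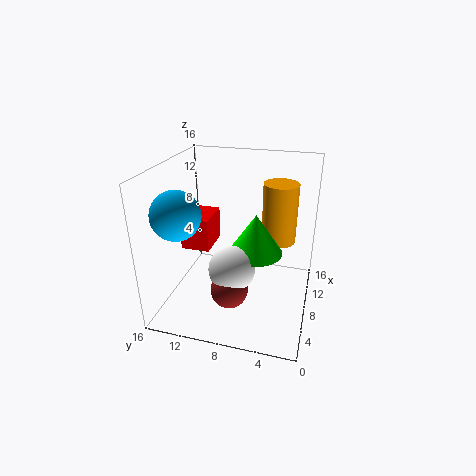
pos_x_1 = 9
pos_y_1 = 12
pos_z_1 = 5
height_1 = 4
pos_x_2 = 3.5
pos_y_2 = 13
pos_z_2 = 12
pos_x_3 = 4.5
pos_y_3 = 8
pos_z_3 = 3.5
pos_x_4 = 8
pos_y_4 = 6
pos_z_4 = 6.5
radius_4 = 3
pos_x_5 = 5.5
pos_y_5 = 8
pos_z_5 = 5.5
pos_x_6 = 11.5
pos_y_6 = 4
pos_z_6 = 6.5
height_6 = 7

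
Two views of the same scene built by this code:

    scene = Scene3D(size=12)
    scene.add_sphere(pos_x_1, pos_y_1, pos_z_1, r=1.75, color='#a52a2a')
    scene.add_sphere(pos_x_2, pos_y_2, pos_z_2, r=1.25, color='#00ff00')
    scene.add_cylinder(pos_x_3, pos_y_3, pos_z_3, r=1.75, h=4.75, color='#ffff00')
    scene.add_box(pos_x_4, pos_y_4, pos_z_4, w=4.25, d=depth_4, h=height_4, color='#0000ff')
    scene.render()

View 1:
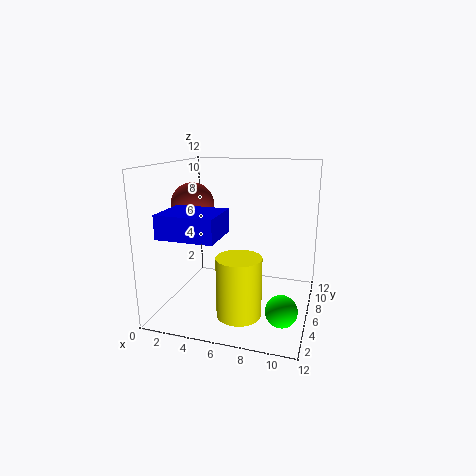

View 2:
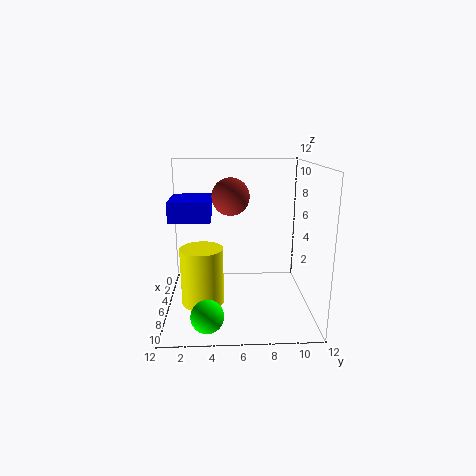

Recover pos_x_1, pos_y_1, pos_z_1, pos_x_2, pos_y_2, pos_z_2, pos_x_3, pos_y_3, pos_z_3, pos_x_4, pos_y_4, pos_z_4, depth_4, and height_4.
pos_x_1 = 2.25
pos_y_1 = 5.5
pos_z_1 = 8.75
pos_x_2 = 10.25
pos_y_2 = 3.5
pos_z_2 = 1.25
pos_x_3 = 7
pos_y_3 = 3
pos_z_3 = 0.75
pos_x_4 = 1.75
pos_y_4 = 0.25
pos_z_4 = 7.25
depth_4 = 3.5
height_4 = 1.75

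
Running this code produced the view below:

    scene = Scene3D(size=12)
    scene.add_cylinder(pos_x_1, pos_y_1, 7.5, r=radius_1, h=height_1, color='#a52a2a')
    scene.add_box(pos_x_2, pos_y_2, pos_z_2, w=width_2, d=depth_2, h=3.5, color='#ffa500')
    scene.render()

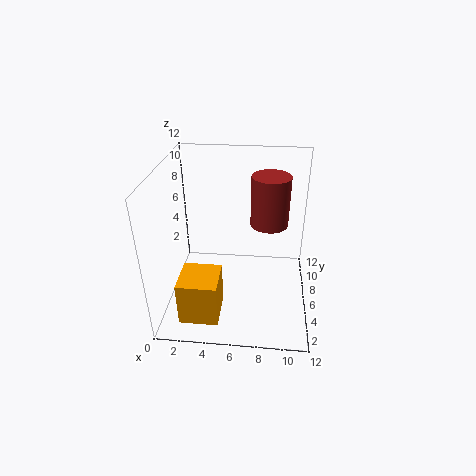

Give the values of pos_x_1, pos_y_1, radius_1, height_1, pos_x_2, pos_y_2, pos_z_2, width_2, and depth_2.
pos_x_1 = 8.5; pos_y_1 = 6; radius_1 = 1.5; height_1 = 4; pos_x_2 = 2; pos_y_2 = 0.5; pos_z_2 = 1.5; width_2 = 3; depth_2 = 3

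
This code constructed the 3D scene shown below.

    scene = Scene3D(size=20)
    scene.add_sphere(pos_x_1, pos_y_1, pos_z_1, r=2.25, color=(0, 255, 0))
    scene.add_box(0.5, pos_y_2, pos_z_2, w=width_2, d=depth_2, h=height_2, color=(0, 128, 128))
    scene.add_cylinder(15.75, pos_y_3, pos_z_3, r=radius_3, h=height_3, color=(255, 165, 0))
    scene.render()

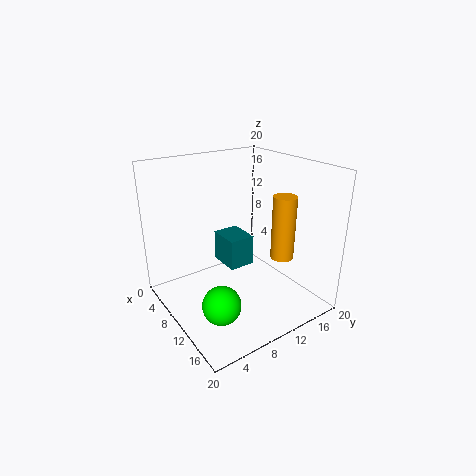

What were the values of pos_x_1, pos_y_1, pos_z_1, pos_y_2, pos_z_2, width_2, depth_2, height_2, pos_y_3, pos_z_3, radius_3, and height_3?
pos_x_1 = 17.25
pos_y_1 = 2.75
pos_z_1 = 6.25
pos_y_2 = 11.75
pos_z_2 = 2
width_2 = 5.25
depth_2 = 4.25
height_2 = 5
pos_y_3 = 13
pos_z_3 = 8.75
radius_3 = 1.5
height_3 = 8.25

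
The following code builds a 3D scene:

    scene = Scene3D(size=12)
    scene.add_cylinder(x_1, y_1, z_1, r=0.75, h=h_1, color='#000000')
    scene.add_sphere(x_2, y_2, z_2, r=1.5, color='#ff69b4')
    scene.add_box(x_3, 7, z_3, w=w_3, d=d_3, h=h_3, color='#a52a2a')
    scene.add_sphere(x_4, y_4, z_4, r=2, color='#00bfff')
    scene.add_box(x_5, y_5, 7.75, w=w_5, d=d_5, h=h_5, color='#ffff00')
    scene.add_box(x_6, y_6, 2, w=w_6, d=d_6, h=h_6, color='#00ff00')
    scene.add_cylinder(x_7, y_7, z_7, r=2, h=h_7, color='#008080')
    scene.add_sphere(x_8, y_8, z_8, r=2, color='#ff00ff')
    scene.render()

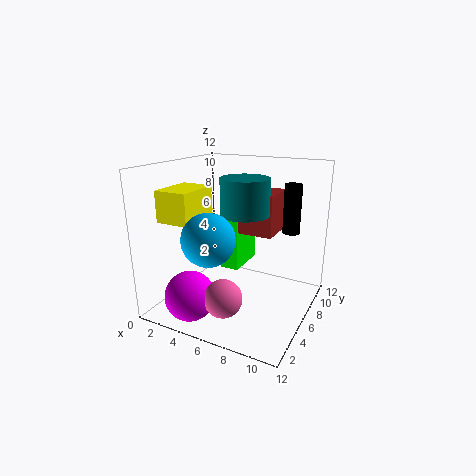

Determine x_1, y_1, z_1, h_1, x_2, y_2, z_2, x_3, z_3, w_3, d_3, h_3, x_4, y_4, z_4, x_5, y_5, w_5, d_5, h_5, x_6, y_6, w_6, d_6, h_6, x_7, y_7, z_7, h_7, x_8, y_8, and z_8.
x_1 = 9.5
y_1 = 9.25
z_1 = 6
h_1 = 4.25
x_2 = 6.5
y_2 = 2.5
z_2 = 2.25
x_3 = 5.5
z_3 = 6
w_3 = 3
d_3 = 3.5
h_3 = 3.5
x_4 = 5.5
y_4 = 2.25
z_4 = 7
x_5 = 1
y_5 = 2
w_5 = 2.75
d_5 = 3.75
h_5 = 2.5
x_6 = 3.25
y_6 = 7.75
w_6 = 1.75
d_6 = 4
h_6 = 4.75
x_7 = 6.5
y_7 = 6.25
z_7 = 8
h_7 = 3
x_8 = 3.75
y_8 = 2
z_8 = 2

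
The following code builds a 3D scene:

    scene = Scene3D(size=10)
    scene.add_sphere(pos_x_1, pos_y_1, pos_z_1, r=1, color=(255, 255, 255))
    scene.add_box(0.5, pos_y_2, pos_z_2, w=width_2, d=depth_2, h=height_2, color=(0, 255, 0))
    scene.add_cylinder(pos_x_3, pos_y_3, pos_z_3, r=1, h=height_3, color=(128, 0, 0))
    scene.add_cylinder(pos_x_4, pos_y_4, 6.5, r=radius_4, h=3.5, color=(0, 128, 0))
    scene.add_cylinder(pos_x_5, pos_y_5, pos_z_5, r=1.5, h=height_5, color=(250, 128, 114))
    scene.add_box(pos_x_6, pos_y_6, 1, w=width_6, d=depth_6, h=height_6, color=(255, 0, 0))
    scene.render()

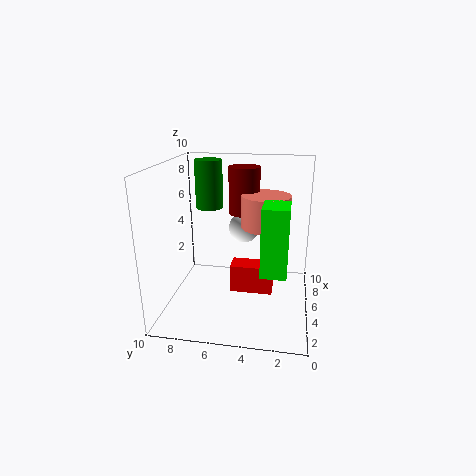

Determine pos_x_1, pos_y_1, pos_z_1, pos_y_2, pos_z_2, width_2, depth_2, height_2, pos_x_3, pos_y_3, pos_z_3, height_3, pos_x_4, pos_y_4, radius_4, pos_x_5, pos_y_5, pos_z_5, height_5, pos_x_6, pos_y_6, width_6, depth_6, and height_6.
pos_x_1 = 4.5
pos_y_1 = 4.5
pos_z_1 = 6
pos_y_2 = 1.5
pos_z_2 = 4.5
width_2 = 2
depth_2 = 1.5
height_2 = 4
pos_x_3 = 4.5
pos_y_3 = 4.5
pos_z_3 = 7
height_3 = 3
pos_x_4 = 7
pos_y_4 = 7.5
radius_4 = 1
pos_x_5 = 3.5
pos_y_5 = 3
pos_z_5 = 6.5
height_5 = 2
pos_x_6 = 4.5
pos_y_6 = 2.5
width_6 = 1.5
depth_6 = 3
height_6 = 2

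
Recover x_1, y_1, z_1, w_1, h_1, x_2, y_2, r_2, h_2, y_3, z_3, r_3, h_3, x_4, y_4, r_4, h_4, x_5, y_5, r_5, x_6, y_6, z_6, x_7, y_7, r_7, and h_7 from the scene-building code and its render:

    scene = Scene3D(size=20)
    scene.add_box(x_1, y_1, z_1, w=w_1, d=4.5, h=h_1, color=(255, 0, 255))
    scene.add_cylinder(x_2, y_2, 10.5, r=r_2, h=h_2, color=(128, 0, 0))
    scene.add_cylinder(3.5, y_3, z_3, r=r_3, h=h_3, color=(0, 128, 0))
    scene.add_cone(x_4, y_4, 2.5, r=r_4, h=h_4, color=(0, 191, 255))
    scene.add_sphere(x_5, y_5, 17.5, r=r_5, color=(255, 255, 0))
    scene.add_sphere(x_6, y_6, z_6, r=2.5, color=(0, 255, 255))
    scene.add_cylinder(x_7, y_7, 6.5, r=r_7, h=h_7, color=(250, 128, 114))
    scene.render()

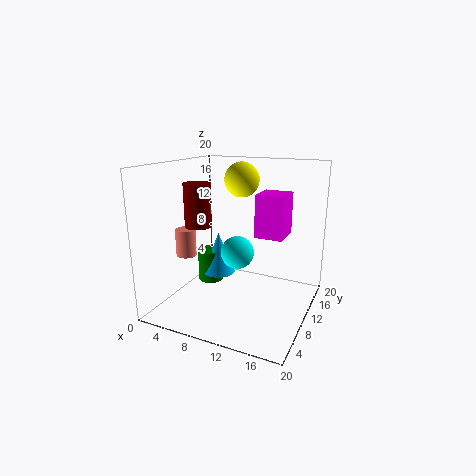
x_1 = 12, y_1 = 11, z_1 = 10, w_1 = 4, h_1 = 6, x_2 = 3, y_2 = 11, r_2 = 2, h_2 = 6.5, y_3 = 13.5, z_3 = 1, r_3 = 2, h_3 = 5, x_4 = 5, y_4 = 13.5, r_4 = 2.5, h_4 = 6.5, x_5 = 9, y_5 = 13.5, r_5 = 2.5, x_6 = 8.5, y_6 = 13, z_6 = 6.5, x_7 = 2, y_7 = 9, r_7 = 1.5, h_7 = 4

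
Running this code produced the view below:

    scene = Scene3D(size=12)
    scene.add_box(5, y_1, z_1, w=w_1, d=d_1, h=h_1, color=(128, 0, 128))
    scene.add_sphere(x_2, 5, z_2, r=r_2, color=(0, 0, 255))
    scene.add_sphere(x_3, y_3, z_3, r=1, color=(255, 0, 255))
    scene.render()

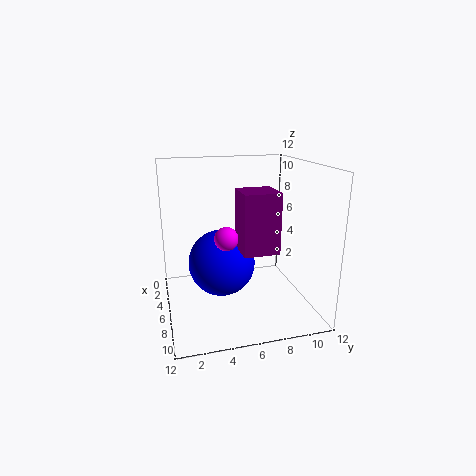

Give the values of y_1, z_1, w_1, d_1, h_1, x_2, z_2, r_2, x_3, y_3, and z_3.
y_1 = 6; z_1 = 5; w_1 = 3; d_1 = 3; h_1 = 5; x_2 = 4; z_2 = 3; r_2 = 3; x_3 = 6; y_3 = 5; z_3 = 6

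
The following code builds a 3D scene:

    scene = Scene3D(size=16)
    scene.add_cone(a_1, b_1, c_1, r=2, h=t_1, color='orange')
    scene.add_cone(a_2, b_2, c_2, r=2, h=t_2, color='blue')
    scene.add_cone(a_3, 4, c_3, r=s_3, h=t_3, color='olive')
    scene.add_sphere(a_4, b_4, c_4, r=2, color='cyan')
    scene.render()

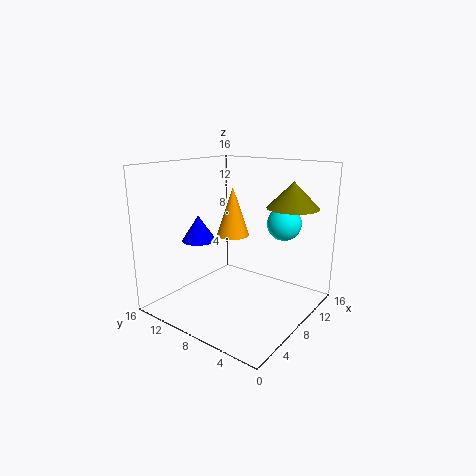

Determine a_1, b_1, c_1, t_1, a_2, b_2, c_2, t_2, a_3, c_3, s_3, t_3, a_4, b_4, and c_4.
a_1 = 11, b_1 = 11, c_1 = 7, t_1 = 6, a_2 = 7, b_2 = 13, c_2 = 7, t_2 = 3, a_3 = 13, c_3 = 11, s_3 = 3, t_3 = 3, a_4 = 13, b_4 = 5, c_4 = 9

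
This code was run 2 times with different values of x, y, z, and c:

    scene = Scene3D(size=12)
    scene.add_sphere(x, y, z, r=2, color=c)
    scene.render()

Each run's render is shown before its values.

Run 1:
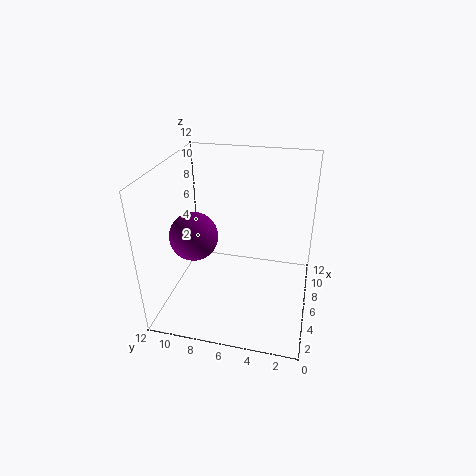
x = 5, y = 9.5, z = 6.25, c = 'purple'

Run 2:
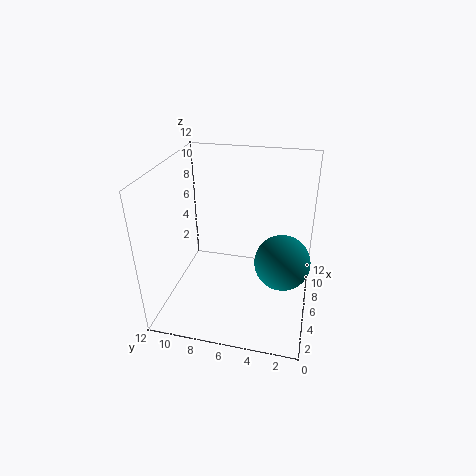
x = 3, y = 2, z = 6.25, c = 'teal'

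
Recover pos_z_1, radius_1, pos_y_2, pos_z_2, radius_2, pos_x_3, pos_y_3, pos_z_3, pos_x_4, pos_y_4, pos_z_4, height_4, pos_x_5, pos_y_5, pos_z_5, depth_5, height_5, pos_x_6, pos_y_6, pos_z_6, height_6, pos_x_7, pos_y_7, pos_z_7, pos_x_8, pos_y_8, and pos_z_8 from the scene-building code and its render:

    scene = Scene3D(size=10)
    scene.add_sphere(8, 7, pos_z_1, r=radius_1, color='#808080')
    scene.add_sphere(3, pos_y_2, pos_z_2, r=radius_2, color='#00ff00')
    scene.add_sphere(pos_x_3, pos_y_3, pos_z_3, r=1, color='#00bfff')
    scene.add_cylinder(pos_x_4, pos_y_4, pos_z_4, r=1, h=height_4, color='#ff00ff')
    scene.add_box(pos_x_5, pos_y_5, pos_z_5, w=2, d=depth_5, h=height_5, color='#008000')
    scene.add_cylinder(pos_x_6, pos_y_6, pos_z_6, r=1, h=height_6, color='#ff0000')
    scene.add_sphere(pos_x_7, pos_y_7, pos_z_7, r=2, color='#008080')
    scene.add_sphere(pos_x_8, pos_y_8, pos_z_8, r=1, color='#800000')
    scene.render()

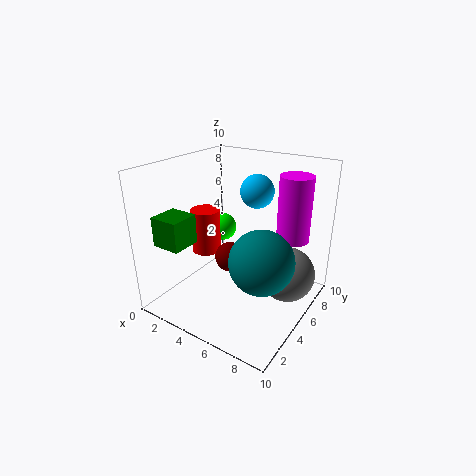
pos_z_1 = 2; radius_1 = 2; pos_y_2 = 6; pos_z_2 = 5; radius_2 = 1; pos_x_3 = 7; pos_y_3 = 4; pos_z_3 = 9; pos_x_4 = 9; pos_y_4 = 5; pos_z_4 = 6; height_4 = 4; pos_x_5 = 1; pos_y_5 = 1; pos_z_5 = 5; depth_5 = 2; height_5 = 2; pos_x_6 = 3; pos_y_6 = 4; pos_z_6 = 4; height_6 = 3; pos_x_7 = 8; pos_y_7 = 3; pos_z_7 = 5; pos_x_8 = 5; pos_y_8 = 4; pos_z_8 = 4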